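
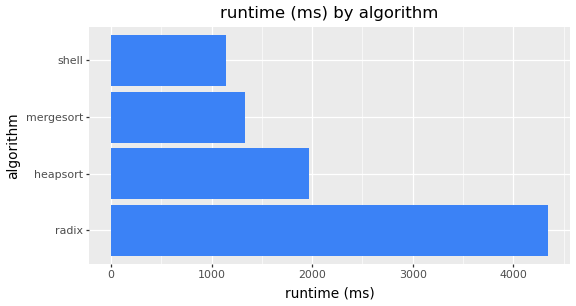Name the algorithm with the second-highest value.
heapsort

Top 3: radix ≈ 4500, heapsort ≈ 2000, mergesort ≈ 1500.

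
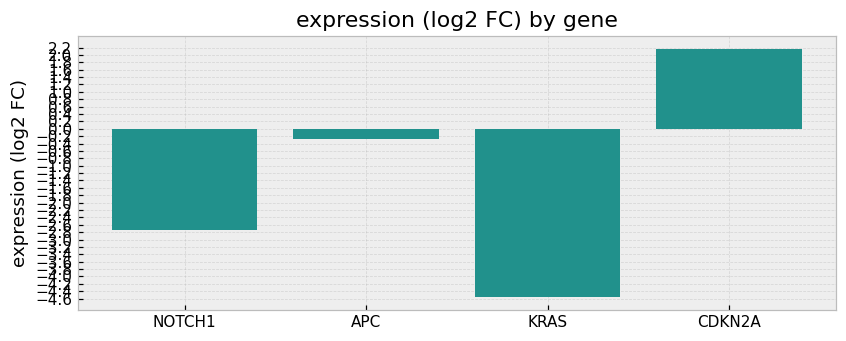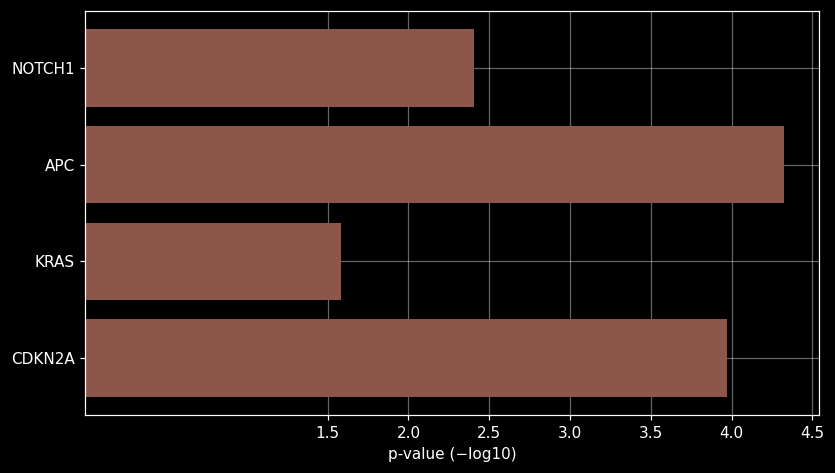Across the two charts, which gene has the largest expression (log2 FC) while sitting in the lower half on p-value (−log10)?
NOTCH1

Chart 2 median p-value (−log10) ≈ 3; below-median genes: NOTCH1, KRAS. Among those, NOTCH1 has the highest expression (log2 FC) (≈ -2.8).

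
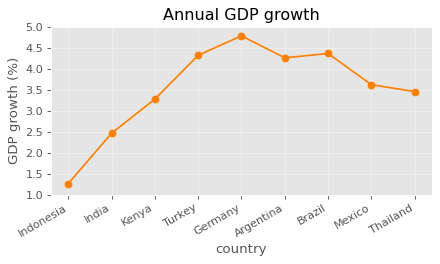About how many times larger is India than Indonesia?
≈ 1.67×

India ≈ 2.5, Indonesia ≈ 1.5; 2.5/1.5 ≈ 1.67.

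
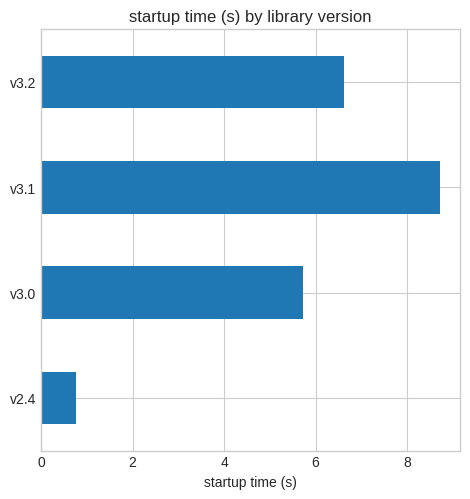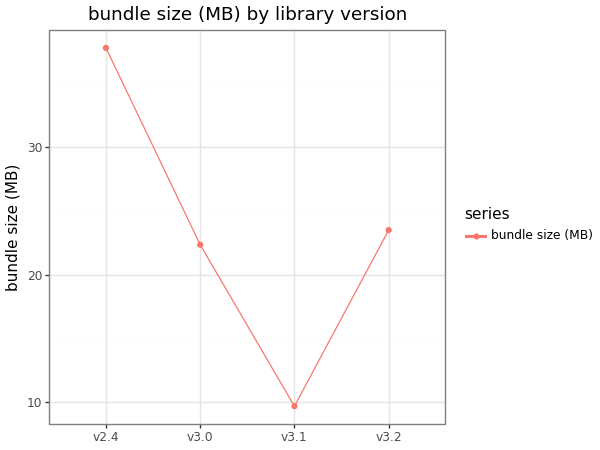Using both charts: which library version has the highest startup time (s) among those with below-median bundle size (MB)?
Chart 2 median bundle size (MB) ≈ 25; below-median library versions: v3.0, v3.1. Among those, v3.1 has the highest startup time (s) (≈ 9).

v3.1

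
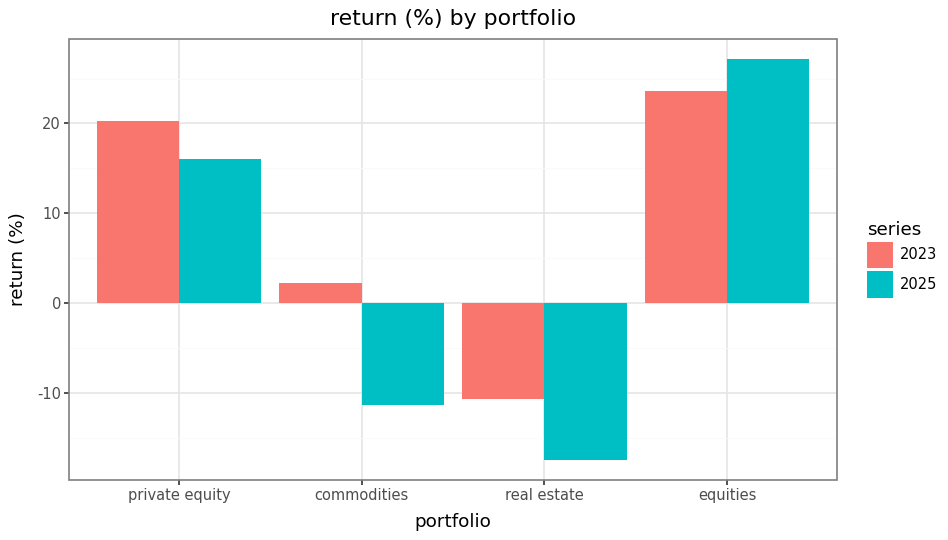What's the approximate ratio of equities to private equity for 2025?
equities ≈ 25, private equity ≈ 15; 25/15 ≈ 1.67.

≈ 1.67×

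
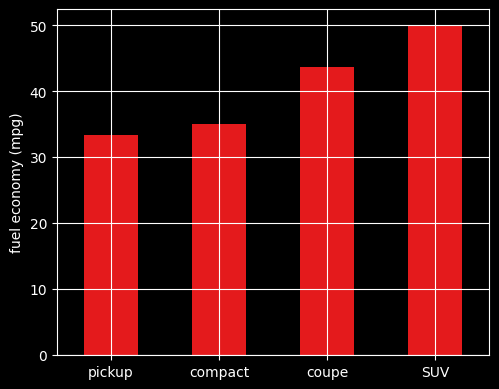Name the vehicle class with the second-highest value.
Top 3: SUV ≈ 50, coupe ≈ 45, compact ≈ 35.

coupe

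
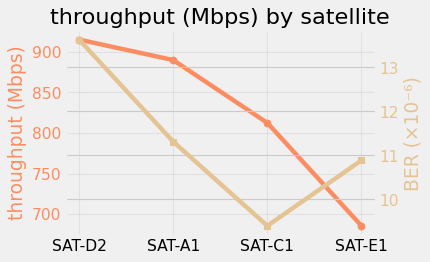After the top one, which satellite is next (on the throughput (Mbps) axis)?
Top 3 (on the throughput (Mbps) axis): SAT-D2 ≈ 920, SAT-A1 ≈ 880, SAT-C1 ≈ 820.

SAT-A1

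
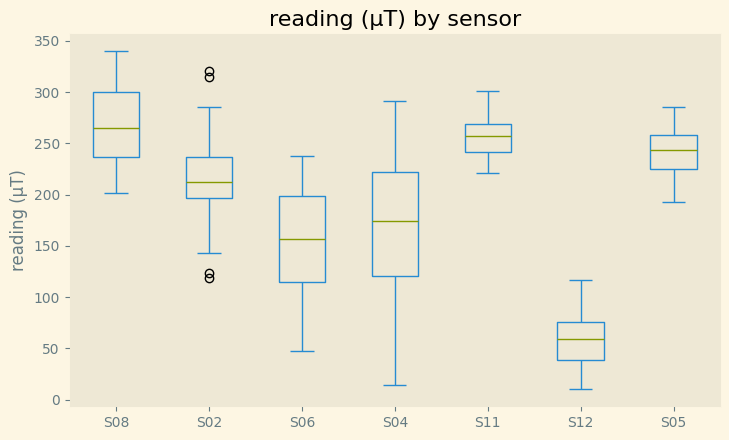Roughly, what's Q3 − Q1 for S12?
≈ 40

Q3 ≈ 80, Q1 ≈ 40; IQR ≈ 40.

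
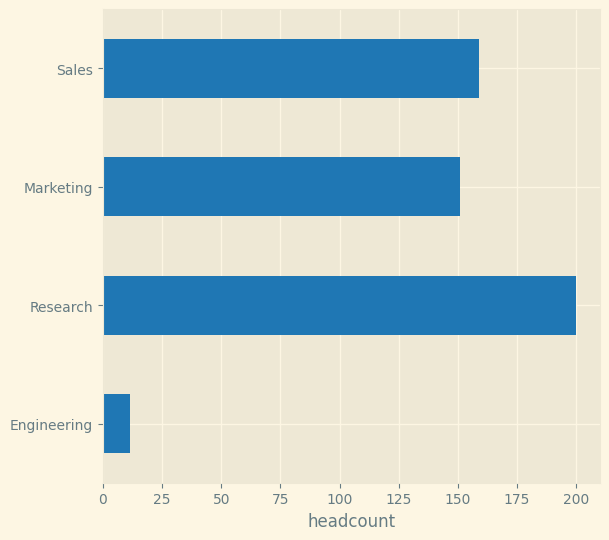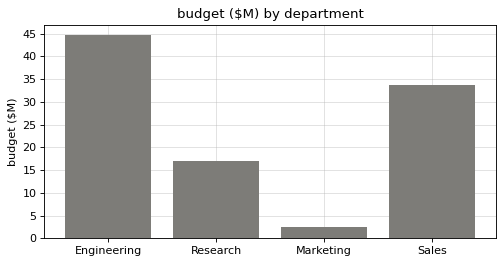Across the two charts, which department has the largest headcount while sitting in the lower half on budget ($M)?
Chart 2 median budget ($M) ≈ 25; below-median departments: Research, Marketing. Among those, Research has the highest headcount (≈ 200).

Research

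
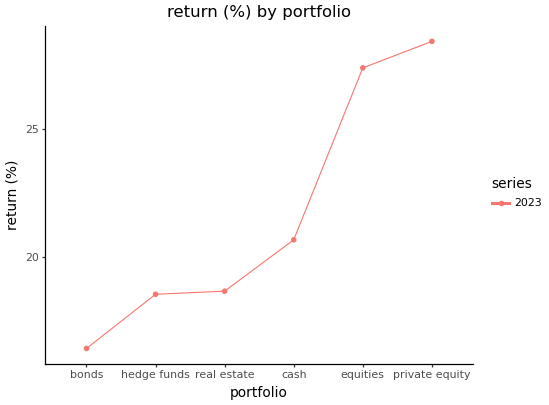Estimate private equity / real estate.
private equity ≈ 28, real estate ≈ 18; 28/18 ≈ 1.56.

≈ 1.56×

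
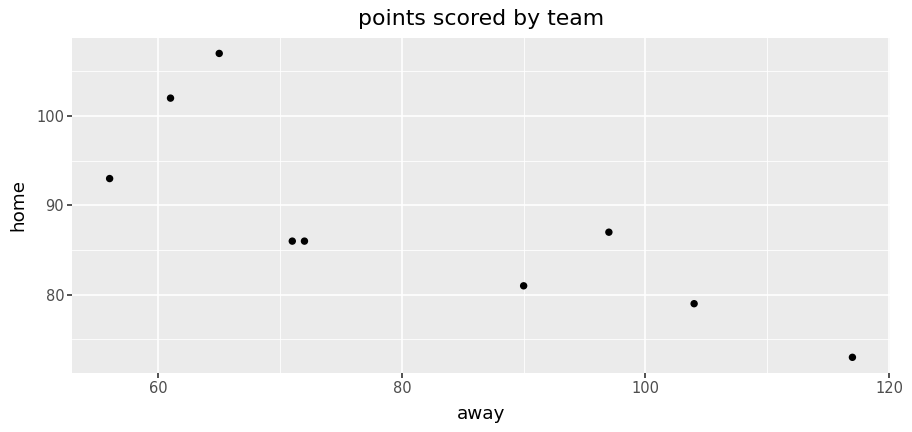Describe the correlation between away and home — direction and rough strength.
Points are negatively correlated; strong (|r| ≈ 0.8).

negative, strong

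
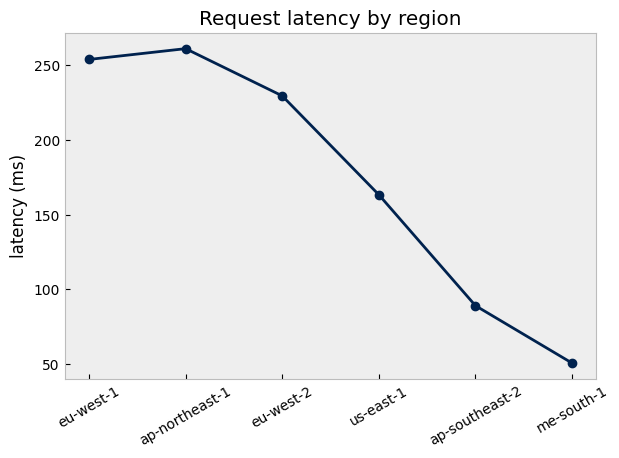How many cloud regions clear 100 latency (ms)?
Above 100: eu-west-1, ap-northeast-1, eu-west-2, us-east-1.

4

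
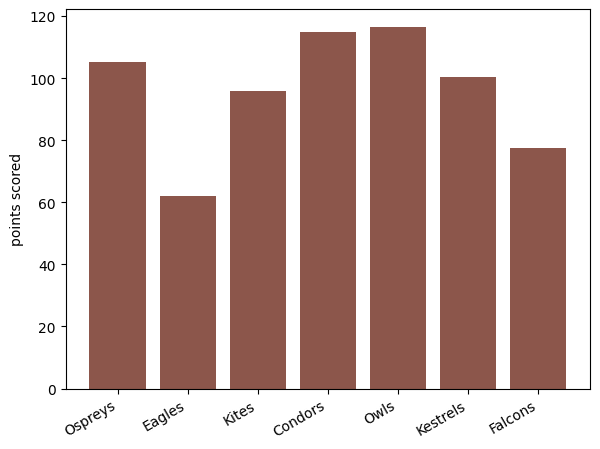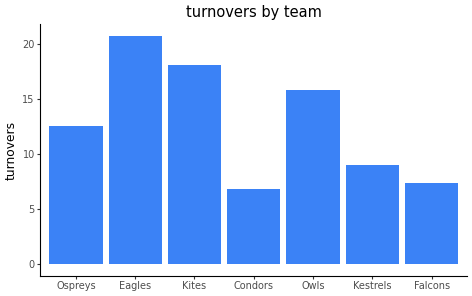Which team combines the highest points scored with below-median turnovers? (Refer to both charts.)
Chart 2 median turnovers ≈ 12; below-median teams: Condors, Kestrels, Falcons. Among those, Condors has the highest points scored (≈ 120).

Condors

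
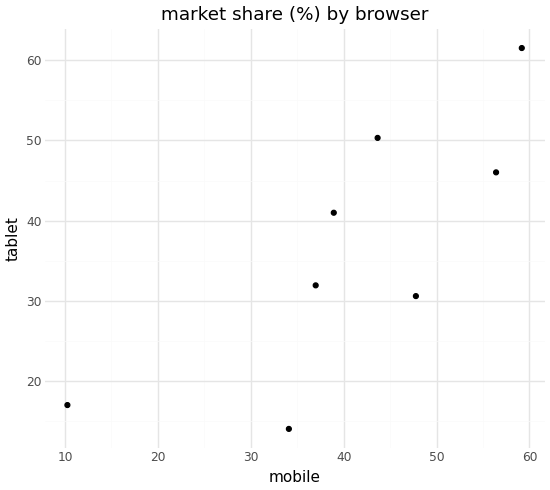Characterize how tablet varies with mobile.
positive, strong

Points are positively correlated; strong (|r| ≈ 0.8).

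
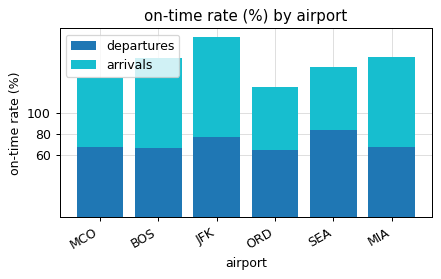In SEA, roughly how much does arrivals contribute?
≈ 60

arrivals top ≈ 140, bottom ≈ 80; segment ≈ 60.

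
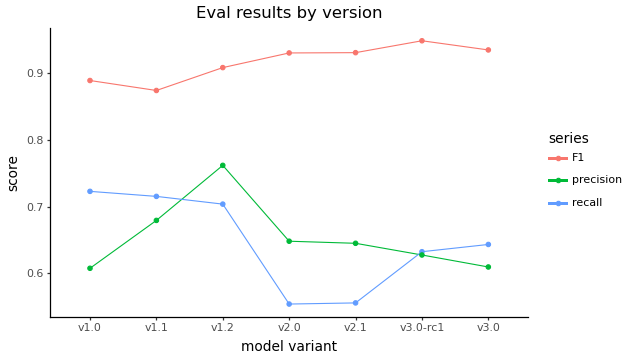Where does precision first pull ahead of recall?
v1.1: precision ≈ 0.70 vs recall ≈ 0.70 (not yet); v1.2: precision ≈ 0.75 vs recall ≈ 0.70 (first crossover).

v1.2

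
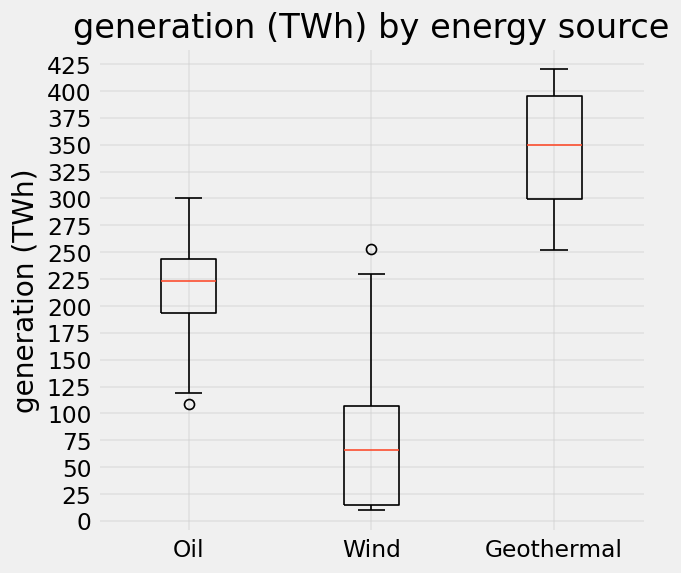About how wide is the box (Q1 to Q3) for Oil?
Q3 ≈ 250, Q1 ≈ 200; IQR ≈ 50.

≈ 50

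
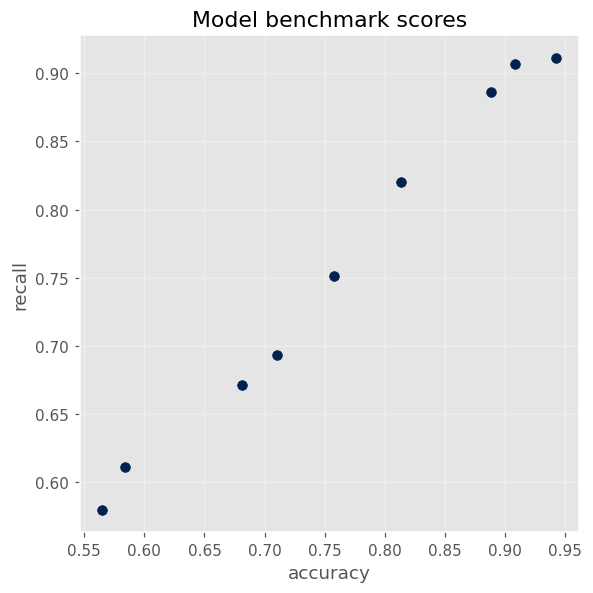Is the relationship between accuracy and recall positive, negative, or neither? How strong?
Points are positively correlated; strong (|r| ≈ 1.0).

positive, strong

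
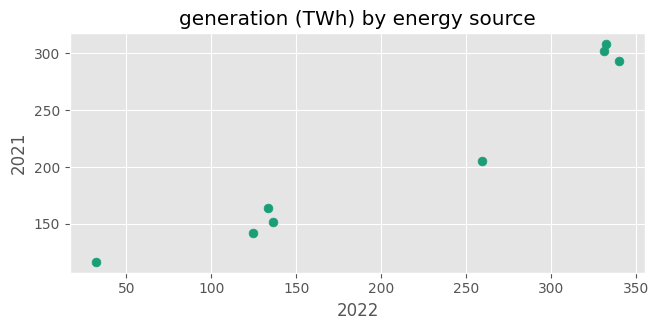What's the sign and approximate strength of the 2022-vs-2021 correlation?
Points are positively correlated; strong (|r| ≈ 1.0).

positive, strong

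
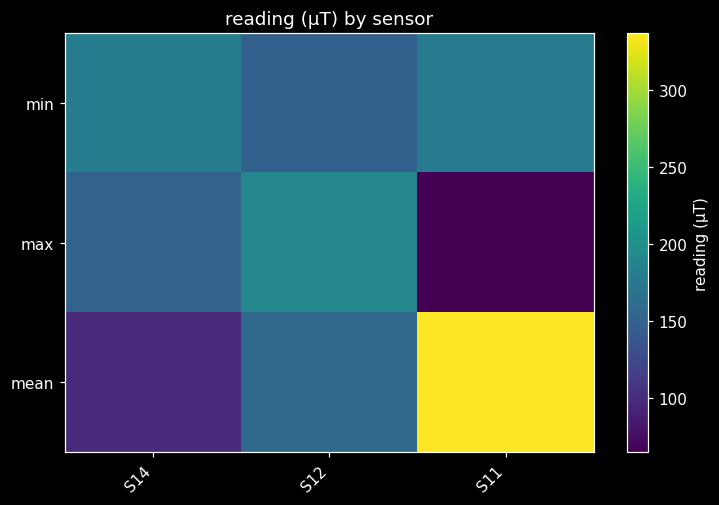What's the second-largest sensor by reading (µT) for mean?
S12

Top 3 for mean: S11 ≈ 325, S12 ≈ 150, S14 ≈ 100.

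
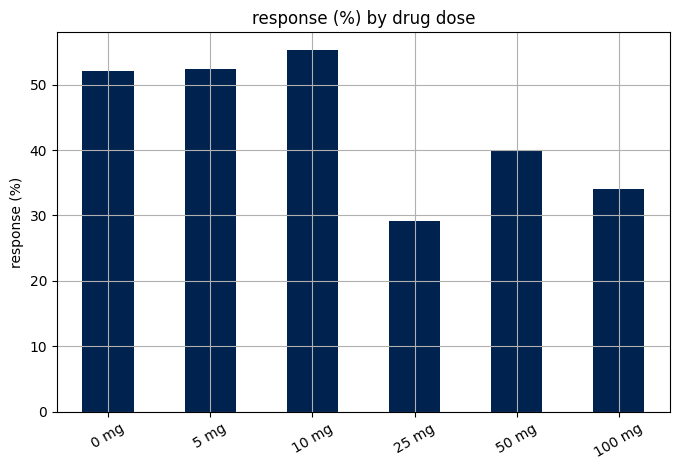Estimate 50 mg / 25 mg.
≈ 1.33×

50 mg ≈ 40, 25 mg ≈ 30; 40/30 ≈ 1.33.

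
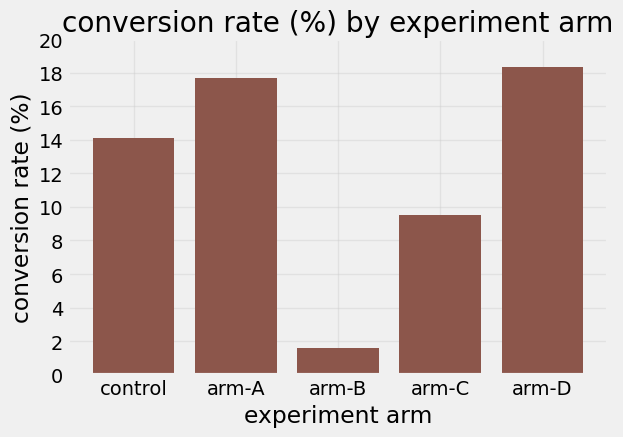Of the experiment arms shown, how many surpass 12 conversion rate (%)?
3

Above 12: control, arm-A, arm-D.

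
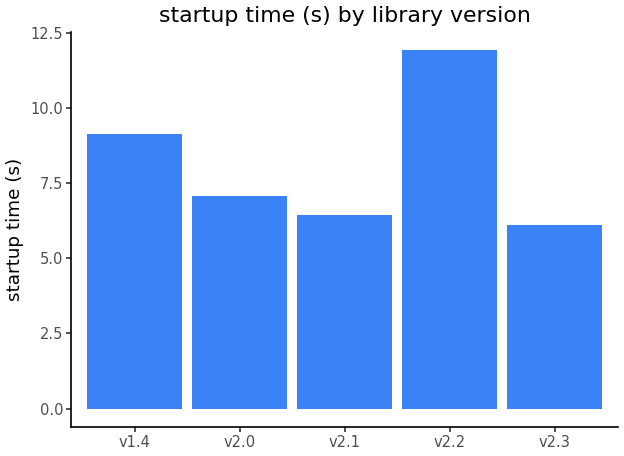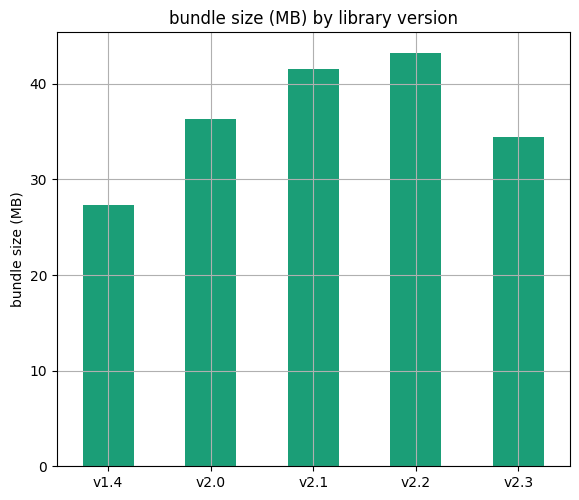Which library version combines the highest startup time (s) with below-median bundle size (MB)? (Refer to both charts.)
v1.4

Chart 2 median bundle size (MB) ≈ 35; below-median library versions: v1.4, v2.3. Among those, v1.4 has the highest startup time (s) (≈ 10).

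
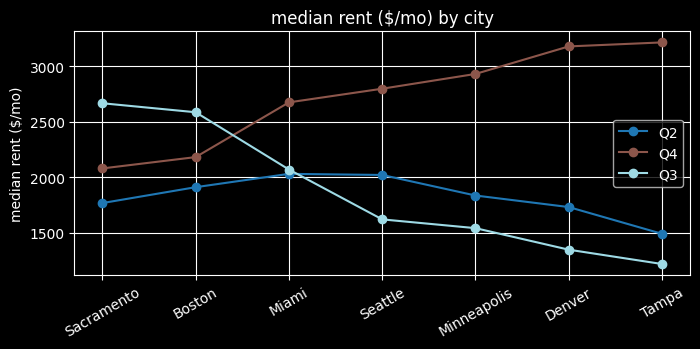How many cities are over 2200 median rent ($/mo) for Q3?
2

Above 2200: Sacramento, Boston.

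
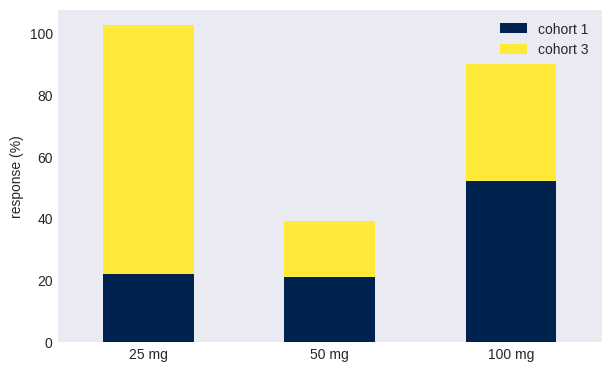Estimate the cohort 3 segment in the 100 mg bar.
cohort 3 top ≈ 90, bottom ≈ 50; segment ≈ 40.

≈ 40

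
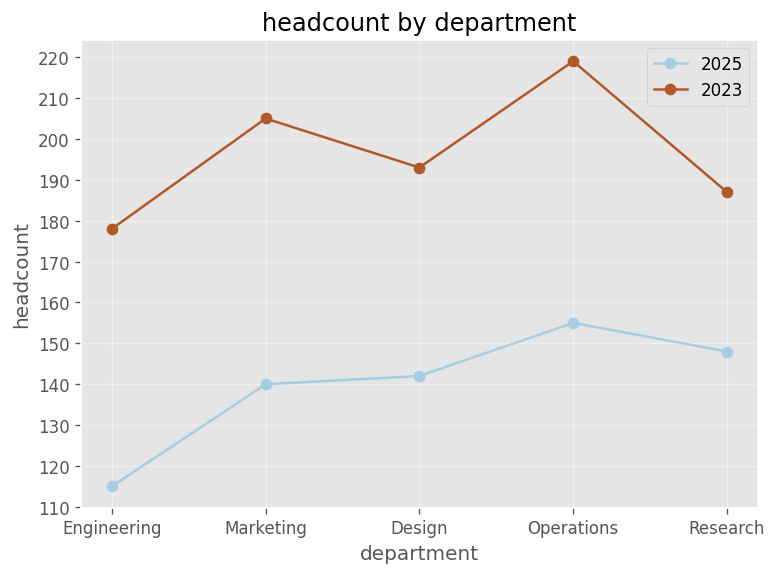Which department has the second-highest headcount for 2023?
Marketing

Top 3 for 2023: Operations ≈ 220, Marketing ≈ 200, Design ≈ 190.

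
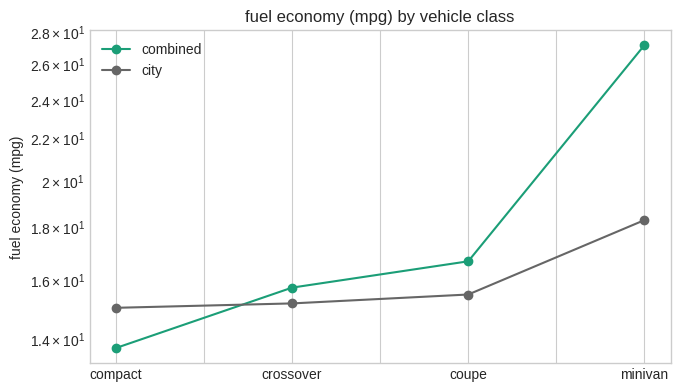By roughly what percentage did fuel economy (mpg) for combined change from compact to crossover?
≈ +14.3%

compact ≈ 14, crossover ≈ 16; (16 − 14) / 14 ≈ +14.3%.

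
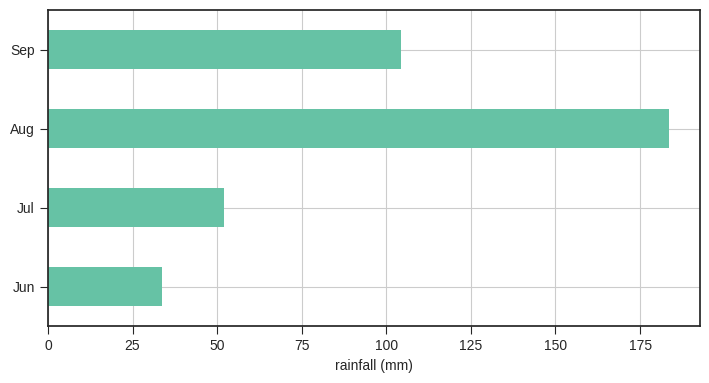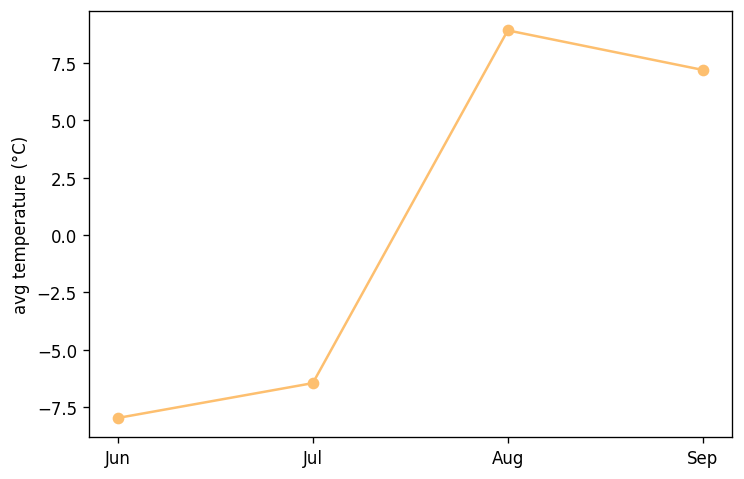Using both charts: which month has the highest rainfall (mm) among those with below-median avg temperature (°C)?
Chart 2 median avg temperature (°C) ≈ 0; below-median months: Jun, Jul. Among those, Jul has the highest rainfall (mm) (≈ 60).

Jul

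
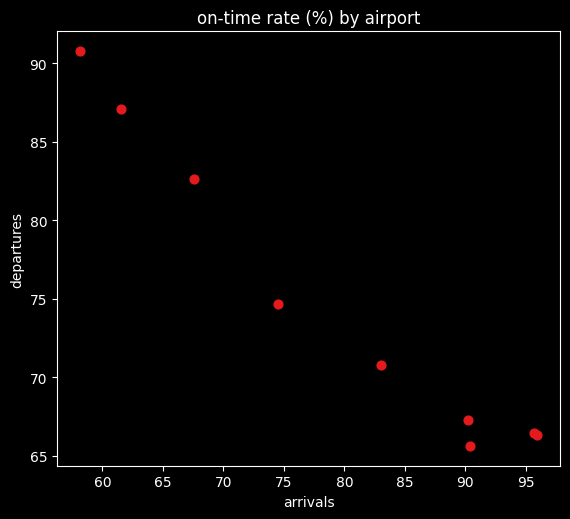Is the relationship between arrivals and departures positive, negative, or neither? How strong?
Points are negatively correlated; strong (|r| ≈ 1.0).

negative, strong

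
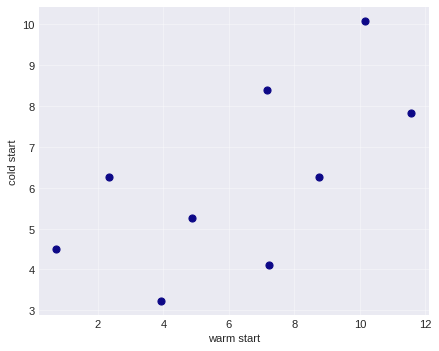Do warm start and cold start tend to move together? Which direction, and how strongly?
Points are positively correlated; moderate (|r| ≈ 0.6).

positive, moderate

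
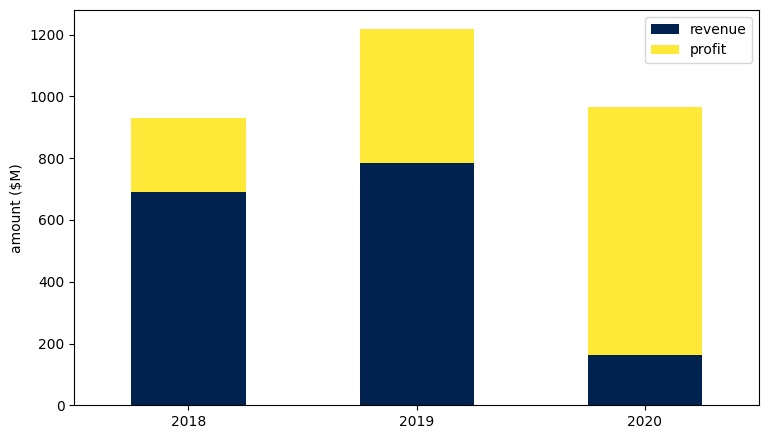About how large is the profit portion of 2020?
≈ 800

profit top ≈ 1000, bottom ≈ 200; segment ≈ 800.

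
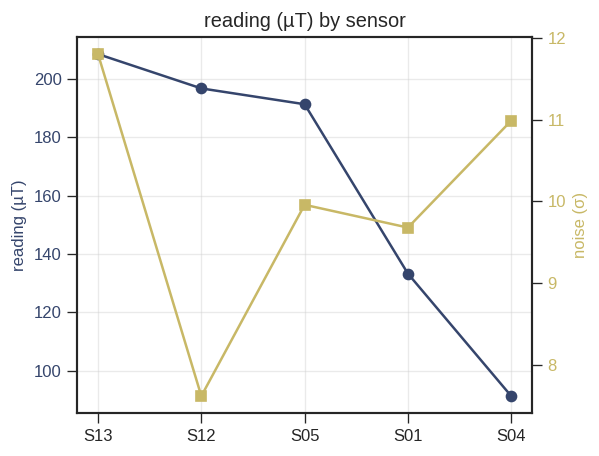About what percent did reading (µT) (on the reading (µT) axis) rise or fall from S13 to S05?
S13 ≈ 210, S05 ≈ 190; (190 − 210) / 210 ≈ -9.5%.

≈ -9.5%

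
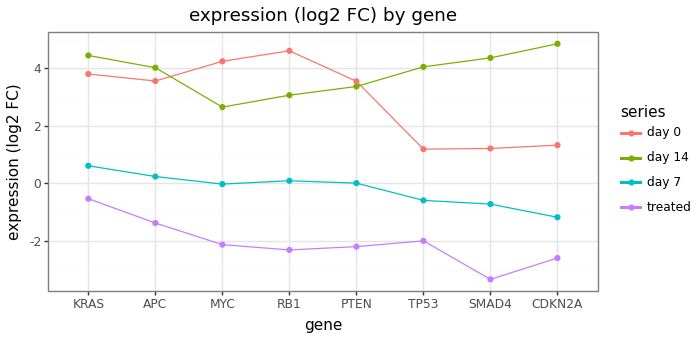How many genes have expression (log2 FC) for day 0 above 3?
Above 3: KRAS, APC, MYC, RB1, PTEN.

5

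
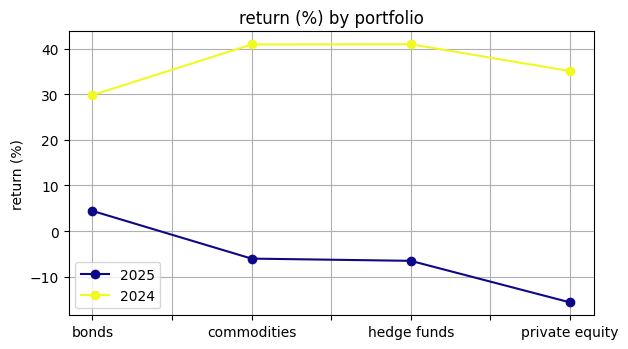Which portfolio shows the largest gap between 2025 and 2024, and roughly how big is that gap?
private equity: 2025 ≈ -15, 2024 ≈ 35 → gap ≈ 50. Next-largest (hedge funds) is only ≈ 45.

private equity, ≈ 50 %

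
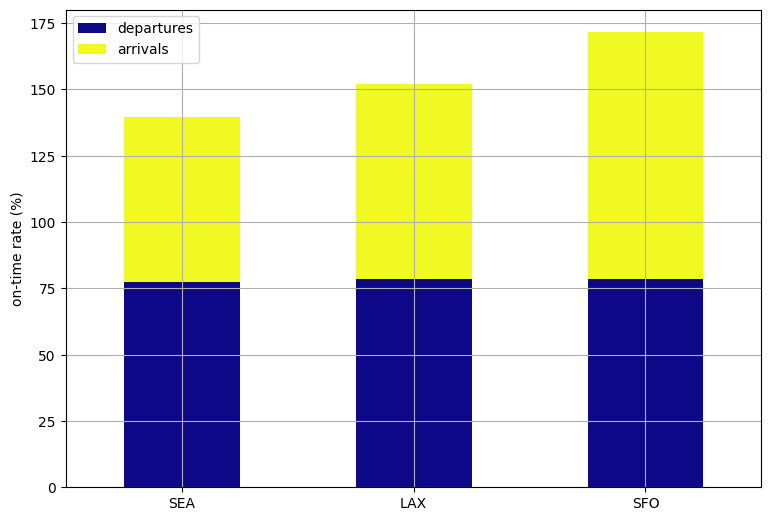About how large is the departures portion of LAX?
≈ 80

departures top ≈ 80, bottom ≈ 0; segment ≈ 80.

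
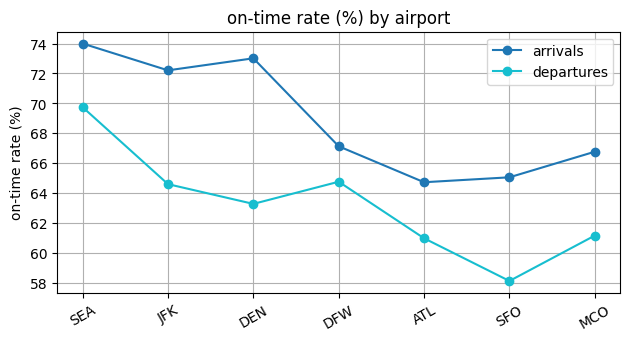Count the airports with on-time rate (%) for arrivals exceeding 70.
3

Above 70: SEA, JFK, DEN.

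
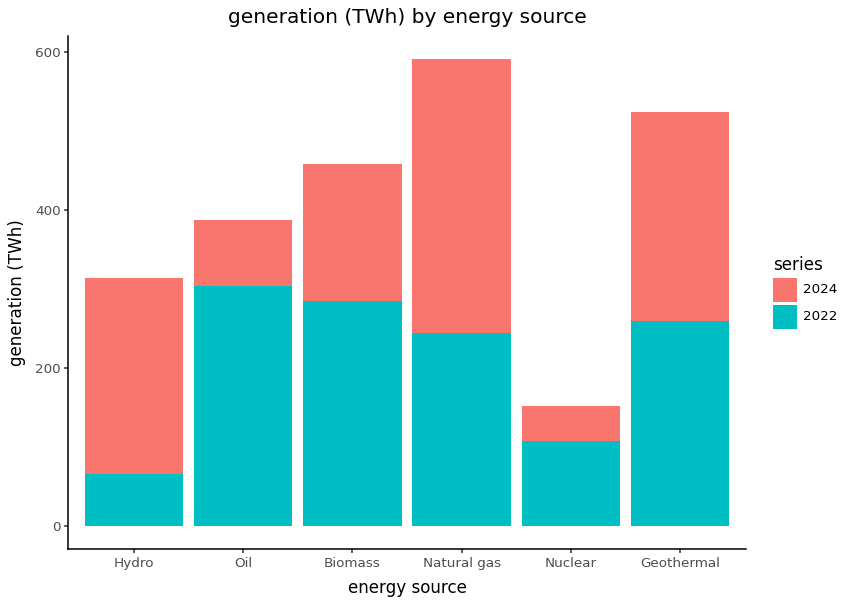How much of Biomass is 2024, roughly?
2024 top ≈ 450, bottom ≈ 300; segment ≈ 150.

≈ 150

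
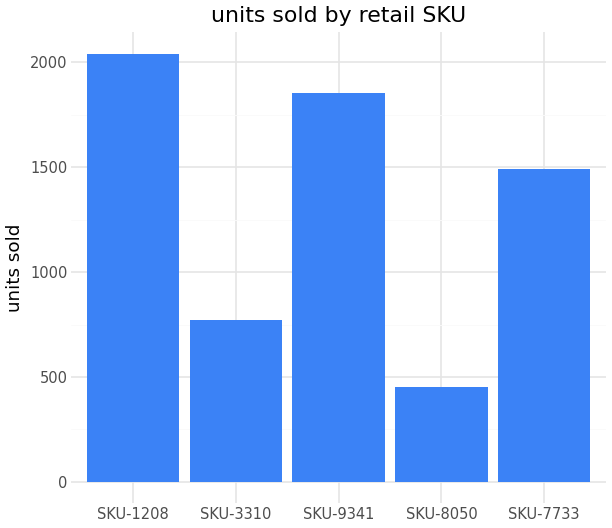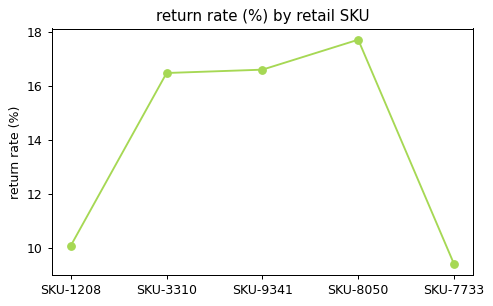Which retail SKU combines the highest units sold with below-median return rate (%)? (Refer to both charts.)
Chart 2 median return rate (%) ≈ 16; below-median retail SKUs: SKU-1208, SKU-7733. Among those, SKU-1208 has the highest units sold (≈ 2000).

SKU-1208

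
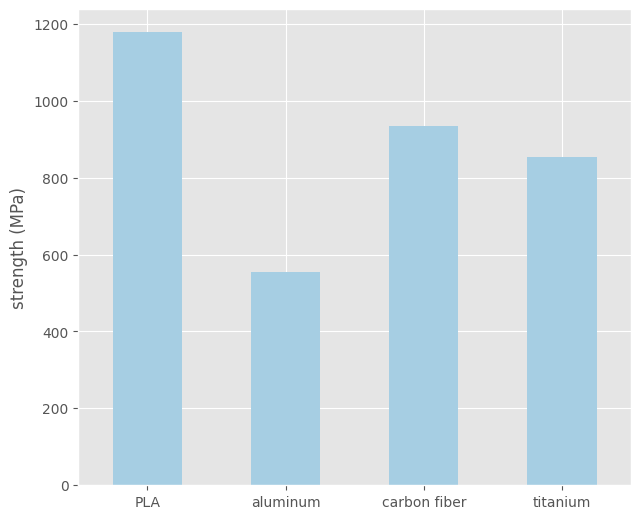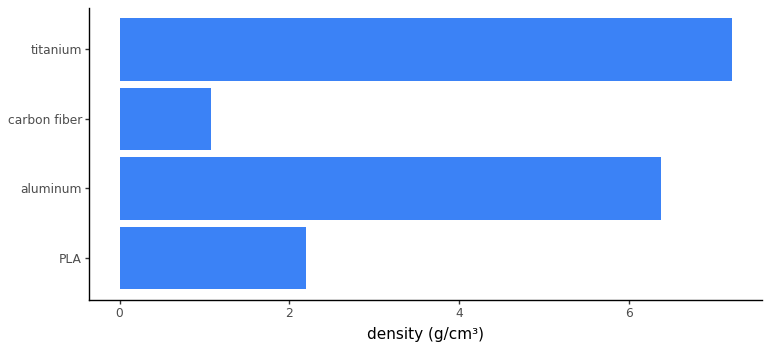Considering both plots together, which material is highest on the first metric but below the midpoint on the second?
PLA

Chart 2 median density (g/cm³) ≈ 4; below-median materials: PLA, carbon fiber. Among those, PLA has the highest strength (MPa) (≈ 1200).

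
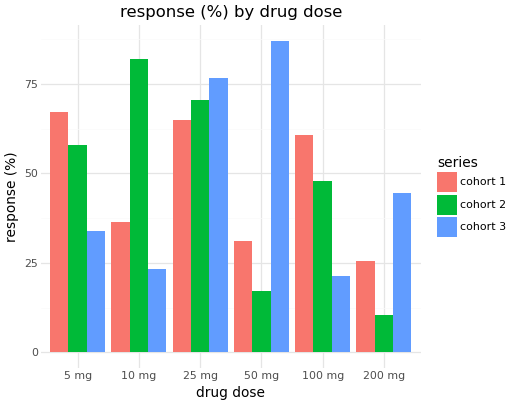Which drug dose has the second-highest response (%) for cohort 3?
Top 3 for cohort 3: 50 mg ≈ 90, 25 mg ≈ 80, 200 mg ≈ 40.

25 mg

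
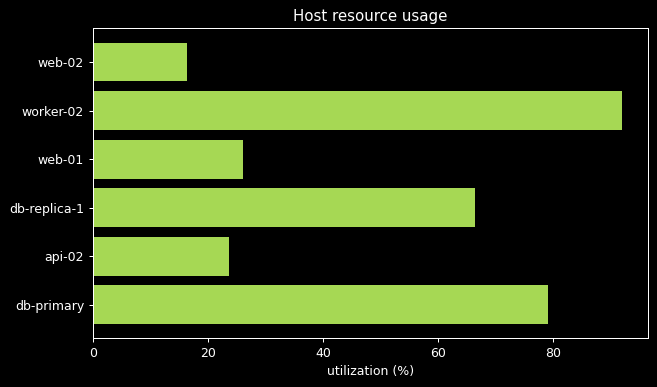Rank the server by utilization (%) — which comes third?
Top 4: worker-02 ≈ 90, db-primary ≈ 80, db-replica-1 ≈ 70, web-01 ≈ 30.

db-replica-1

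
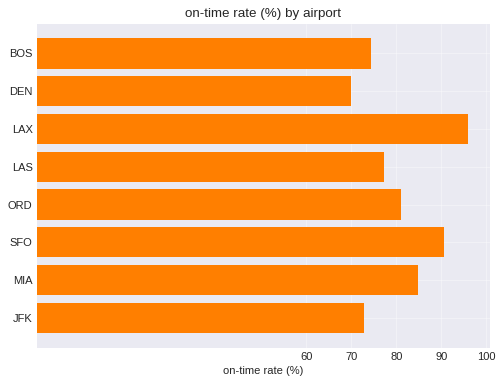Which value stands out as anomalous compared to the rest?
LAX

LAX ≈ 100; the rest sit between ≈ 70 and ≈ 90.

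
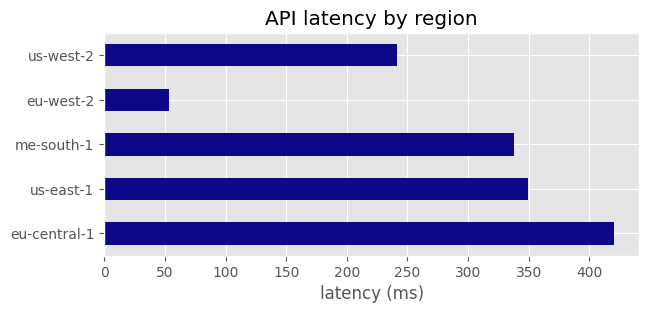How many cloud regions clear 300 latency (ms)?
3

Above 300: eu-central-1, us-east-1, me-south-1.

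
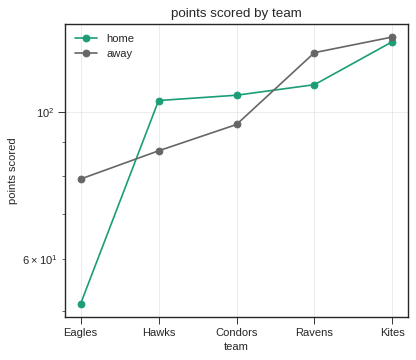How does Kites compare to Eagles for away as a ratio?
≈ 1.62×

Kites ≈ 130, Eagles ≈ 80; 130/80 ≈ 1.62.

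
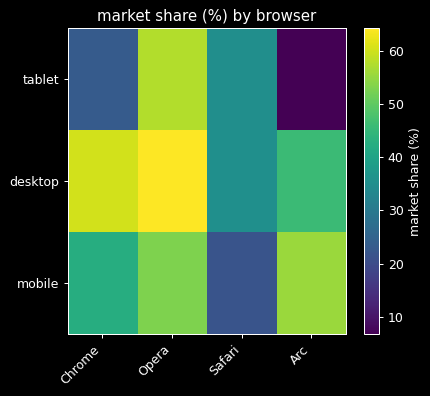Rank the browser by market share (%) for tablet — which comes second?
Top 3 for tablet: Opera ≈ 60, Safari ≈ 35, Chrome ≈ 25.

Safari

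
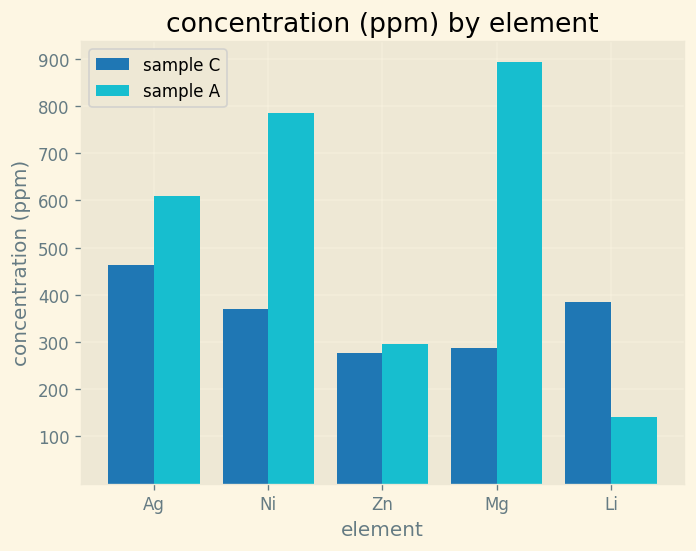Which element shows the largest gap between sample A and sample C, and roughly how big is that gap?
Mg: sample A ≈ 900, sample C ≈ 300 → gap ≈ 600. Next-largest (Ni) is only ≈ 400.

Mg, ≈ 600 ppm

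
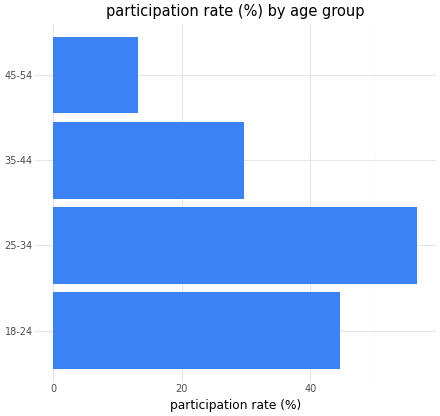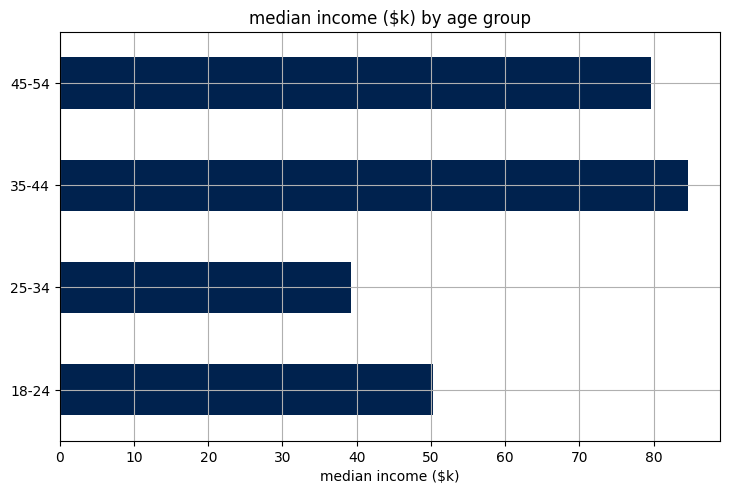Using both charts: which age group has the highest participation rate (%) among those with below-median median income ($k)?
25-34

Chart 2 median median income ($k) ≈ 60; below-median age groups: 18-24, 25-34. Among those, 25-34 has the highest participation rate (%) (≈ 60).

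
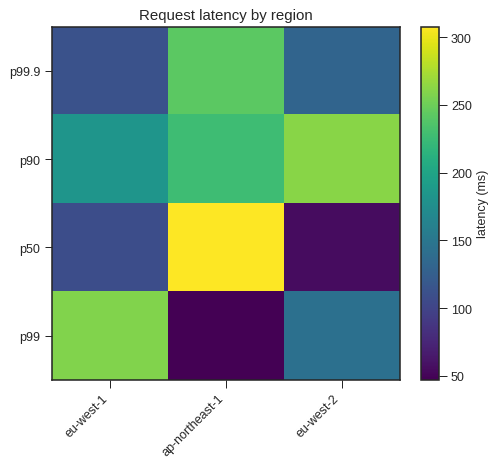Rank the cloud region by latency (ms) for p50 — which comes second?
Top 3 for p50: ap-northeast-1 ≈ 300, eu-west-1 ≈ 100, eu-west-2 ≈ 50.

eu-west-1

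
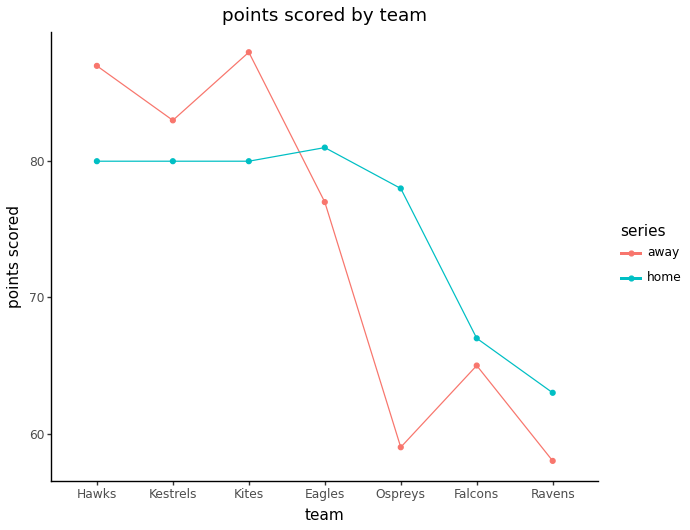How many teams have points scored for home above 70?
Above 70: Hawks, Kestrels, Kites, Eagles, Ospreys.

5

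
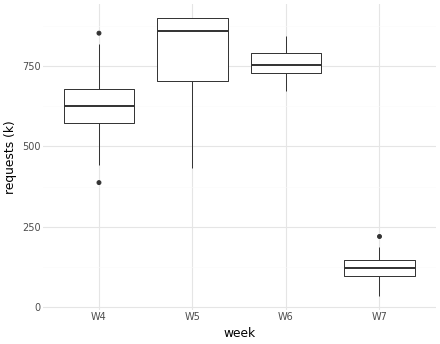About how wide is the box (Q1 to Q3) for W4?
≈ 100

Q3 ≈ 700, Q1 ≈ 600; IQR ≈ 100.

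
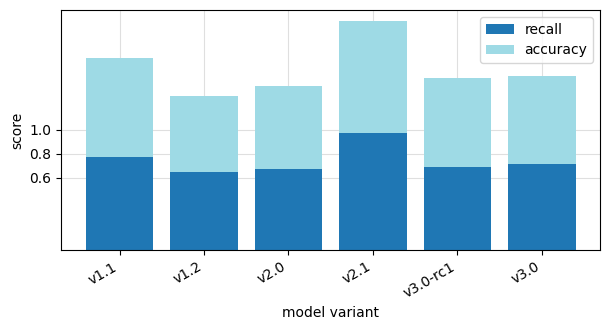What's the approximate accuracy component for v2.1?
accuracy top ≈ 1.8, bottom ≈ 1.0; segment ≈ 0.8.

≈ 0.8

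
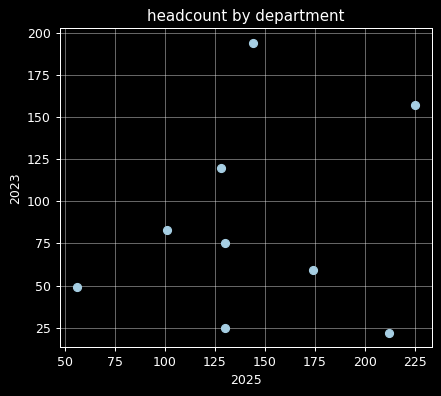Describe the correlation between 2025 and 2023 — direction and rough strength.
Points are roughly uncorrelated; weak (|r| ≈ 0.2).

no clear correlation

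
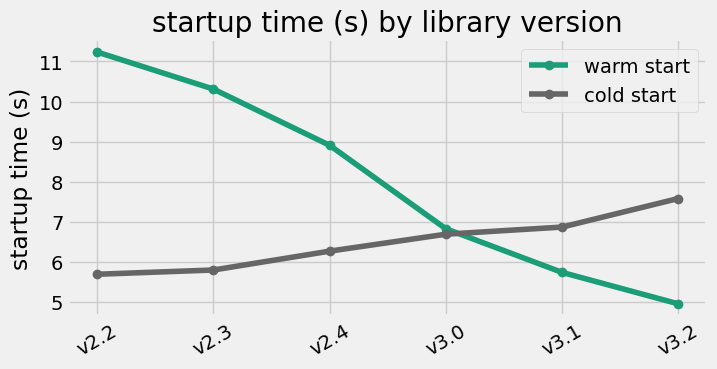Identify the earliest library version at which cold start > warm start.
v3.0: cold start ≈ 7 vs warm start ≈ 7 (not yet); v3.1: cold start ≈ 7 vs warm start ≈ 6 (first crossover).

v3.1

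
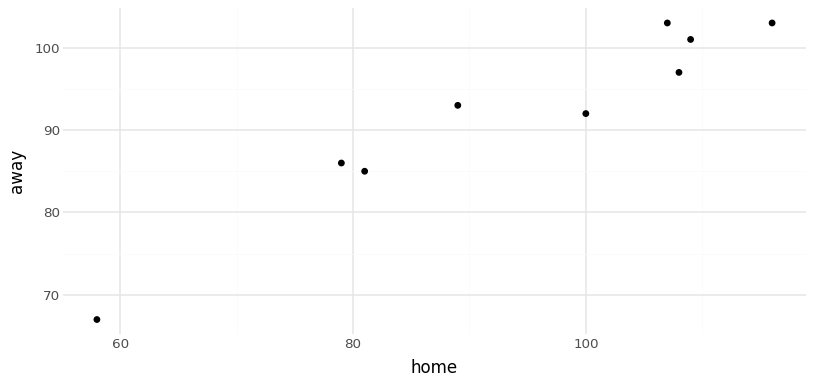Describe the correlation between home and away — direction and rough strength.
positive, strong

Points are positively correlated; strong (|r| ≈ 1.0).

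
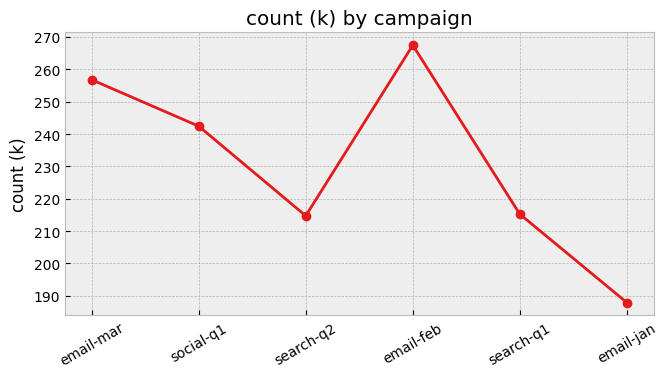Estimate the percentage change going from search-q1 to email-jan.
search-q1 ≈ 220, email-jan ≈ 190; (190 − 220) / 220 ≈ -13.6%.

≈ -13.6%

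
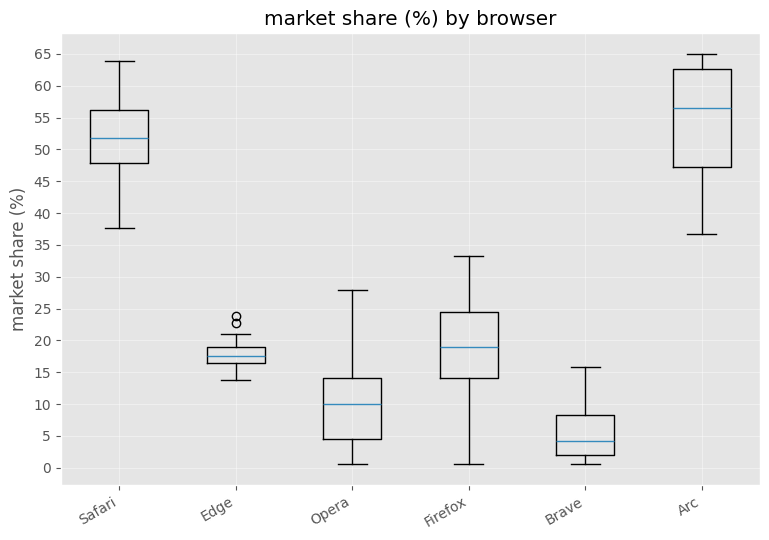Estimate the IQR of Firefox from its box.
Q3 ≈ 25, Q1 ≈ 15; IQR ≈ 10.

≈ 10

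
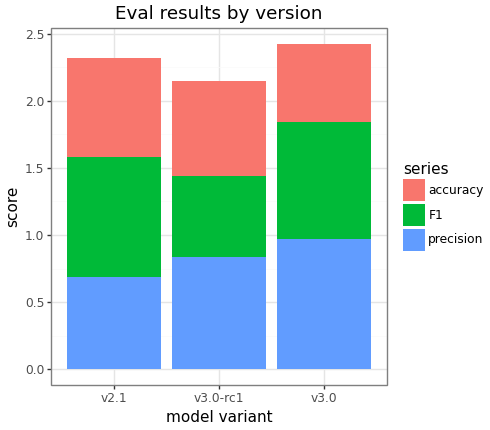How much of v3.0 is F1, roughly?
F1 top ≈ 2.0, bottom ≈ 1.0; segment ≈ 1.0.

≈ 1.0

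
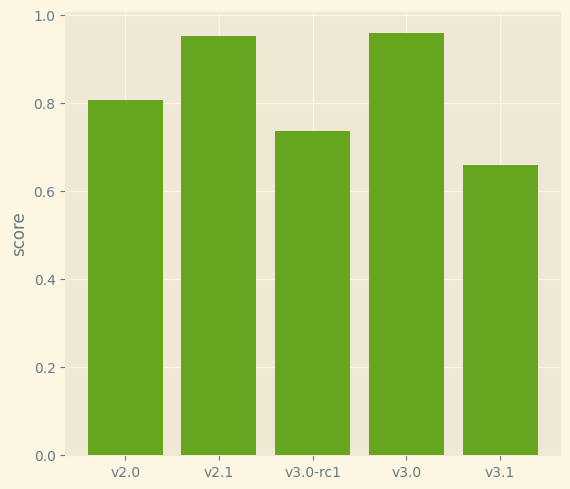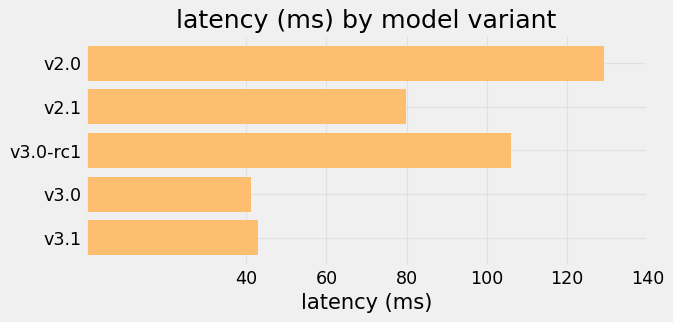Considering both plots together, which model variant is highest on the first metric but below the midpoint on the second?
v3.0

Chart 2 median latency (ms) ≈ 80; below-median model variants: v3.0, v3.1. Among those, v3.0 has the highest score (≈ 1).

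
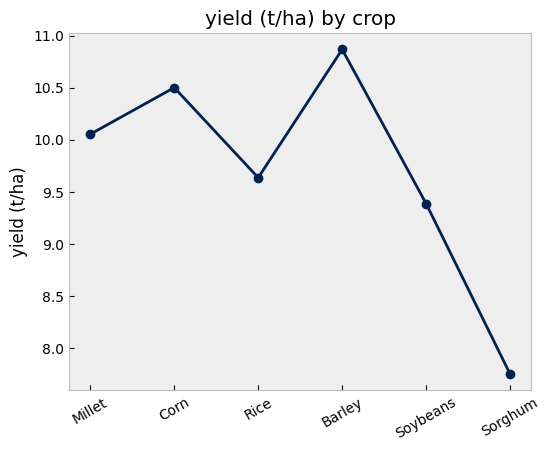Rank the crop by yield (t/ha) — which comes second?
Top 3: Barley ≈ 11.0, Corn ≈ 10.5, Millet ≈ 10.0.

Corn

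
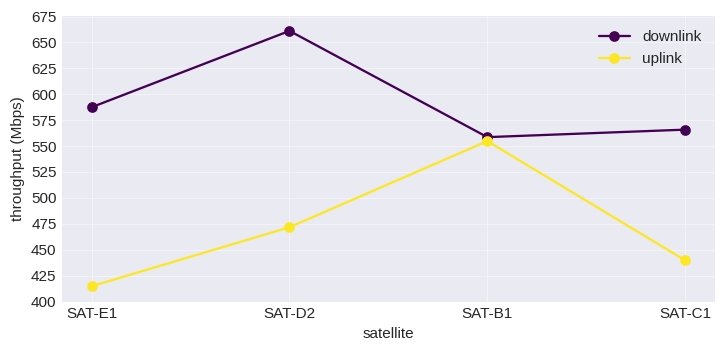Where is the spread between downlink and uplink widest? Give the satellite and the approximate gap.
SAT-D2: downlink ≈ 650, uplink ≈ 475 → gap ≈ 175. Next-largest (SAT-E1) is only ≈ 150.

SAT-D2, ≈ 175 Mbps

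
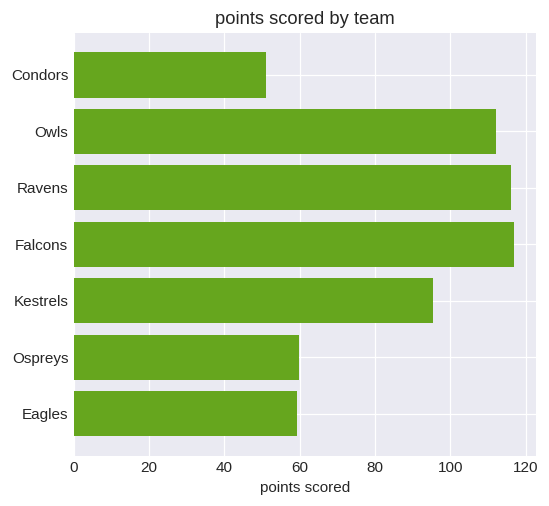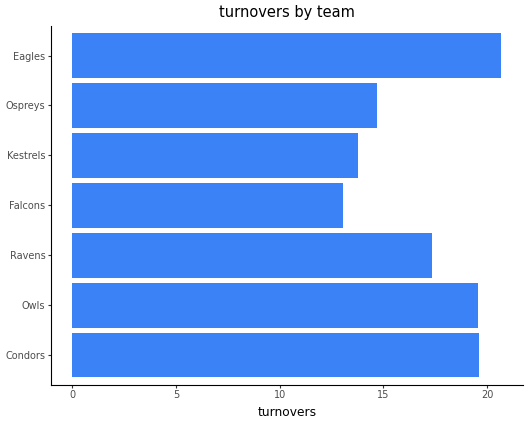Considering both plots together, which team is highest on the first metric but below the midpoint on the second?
Falcons

Chart 2 median turnovers ≈ 18; below-median teams: Falcons, Kestrels, Ospreys. Among those, Falcons has the highest points scored (≈ 120).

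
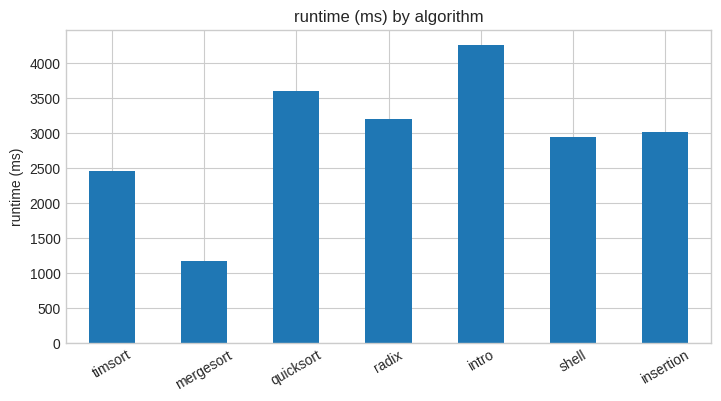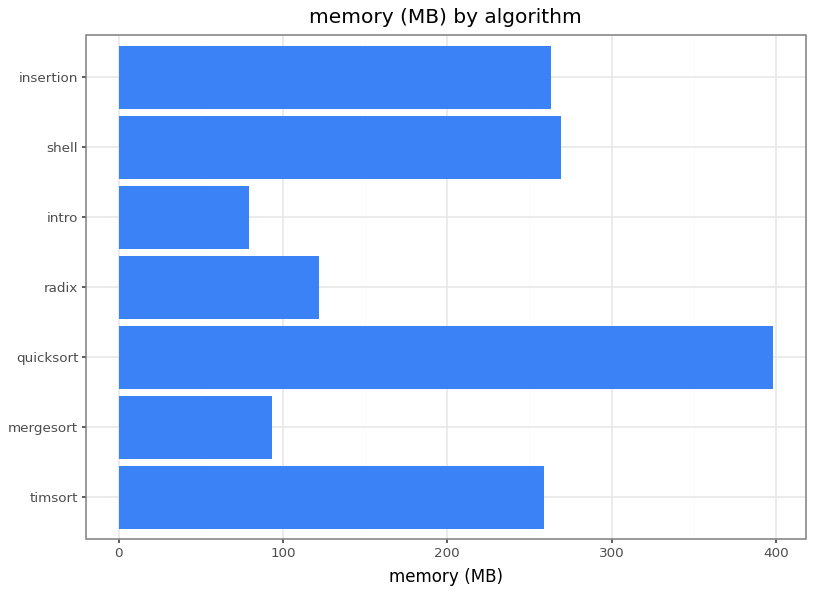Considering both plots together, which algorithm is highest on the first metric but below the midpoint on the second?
Chart 2 median memory (MB) ≈ 250; below-median algorithms: mergesort, radix, intro. Among those, intro has the highest runtime (ms) (≈ 4500).

intro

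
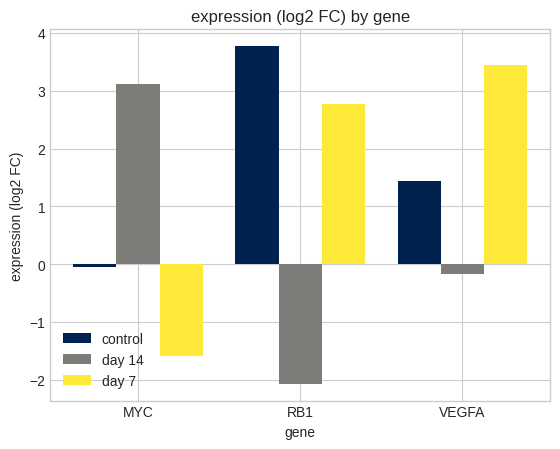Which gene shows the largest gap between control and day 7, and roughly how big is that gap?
VEGFA, ≈ 2.0 log2 FC

VEGFA: control ≈ 1.5, day 7 ≈ 3.5 → gap ≈ 2.0. Next-largest (MYC) is only ≈ 1.5.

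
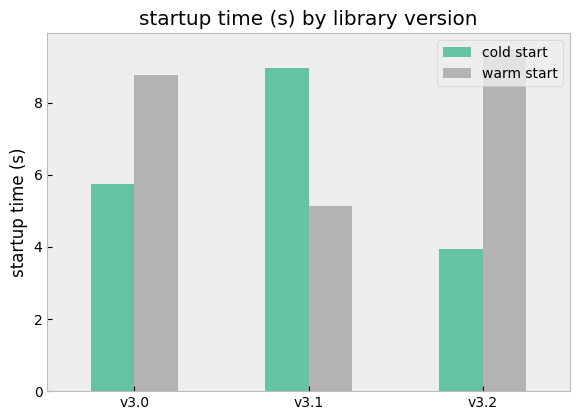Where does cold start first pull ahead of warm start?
v3.1

v3.0: cold start ≈ 6 vs warm start ≈ 9 (not yet); v3.1: cold start ≈ 9 vs warm start ≈ 5 (first crossover).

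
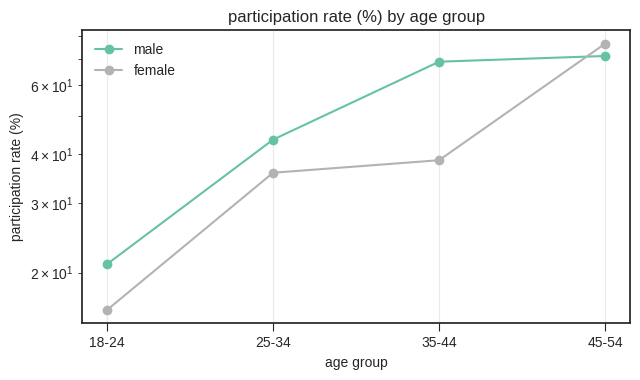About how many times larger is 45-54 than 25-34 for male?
≈ 1.75×

45-54 ≈ 70, 25-34 ≈ 40; 70/40 ≈ 1.75.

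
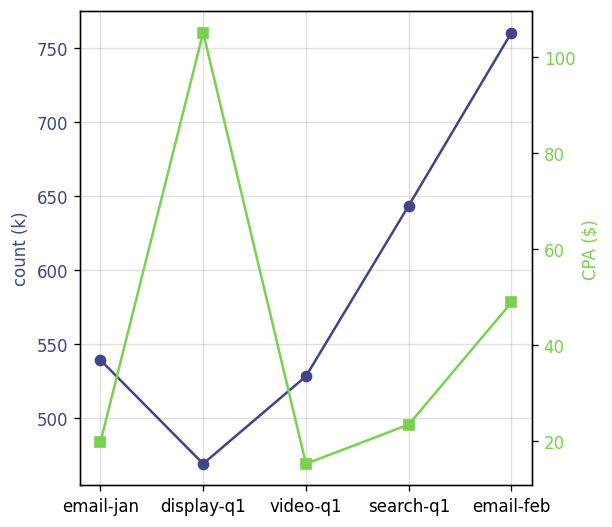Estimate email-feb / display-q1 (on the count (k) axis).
≈ 1.58×

email-feb ≈ 750, display-q1 ≈ 475; 750/475 ≈ 1.58.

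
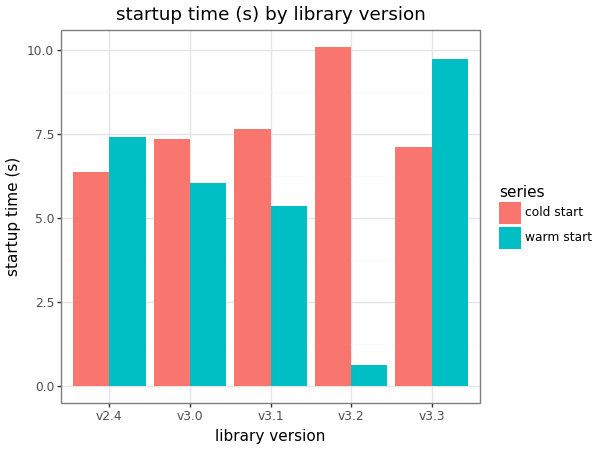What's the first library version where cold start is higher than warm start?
v3.0

v2.4: cold start ≈ 6 vs warm start ≈ 7 (not yet); v3.0: cold start ≈ 7 vs warm start ≈ 6 (first crossover).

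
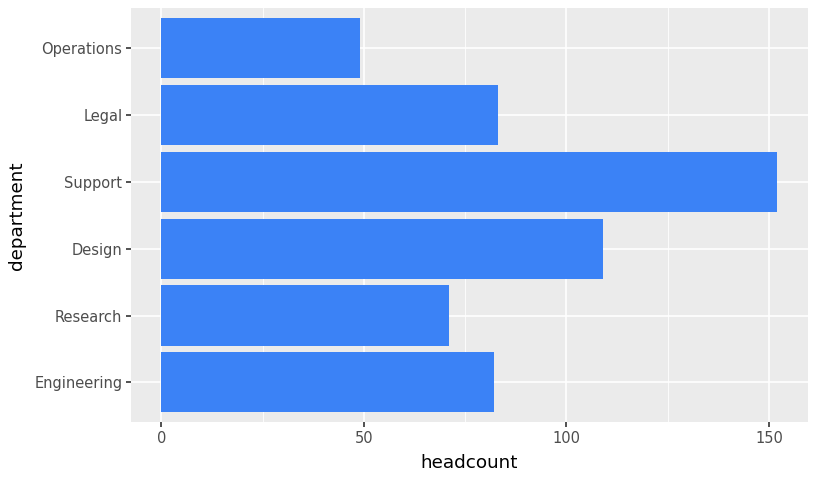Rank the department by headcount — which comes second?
Design

Top 3: Support ≈ 160, Design ≈ 100, Legal ≈ 80.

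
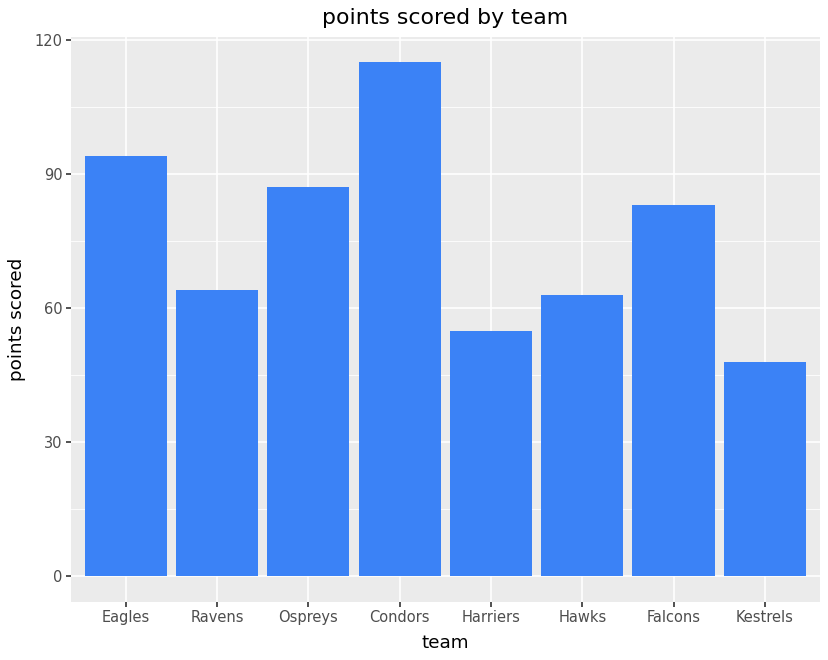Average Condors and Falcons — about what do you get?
≈ 100

(120 + 80) / 2 ≈ 100.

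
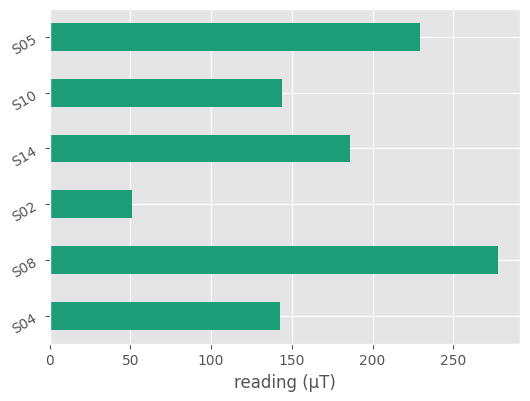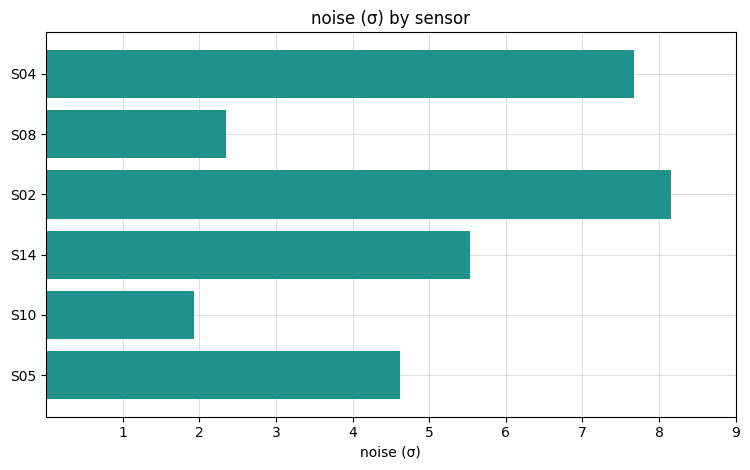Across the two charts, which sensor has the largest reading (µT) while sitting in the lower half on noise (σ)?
Chart 2 median noise (σ) ≈ 5; below-median sensors: S08, S10, S05. Among those, S08 has the highest reading (µT) (≈ 300).

S08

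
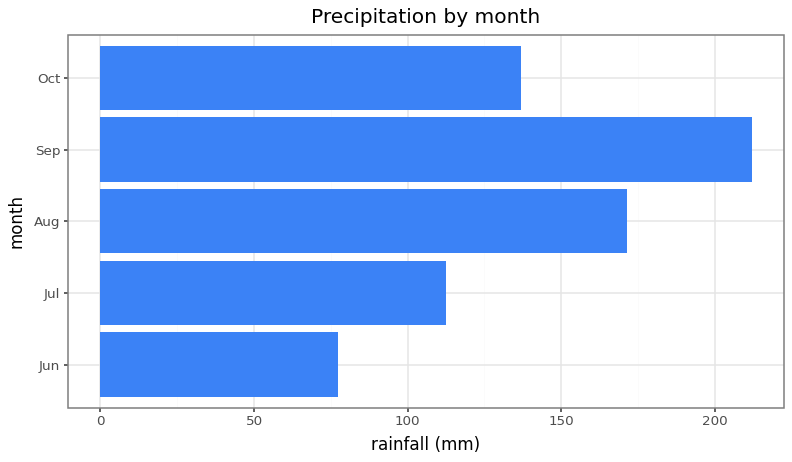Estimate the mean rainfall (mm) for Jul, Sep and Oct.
≈ 160

(120 + 220 + 140) / 3 ≈ 160.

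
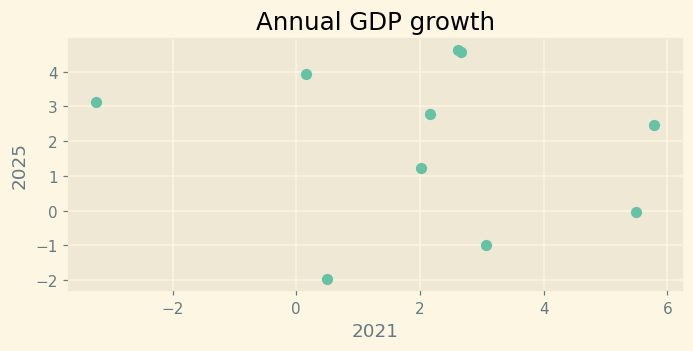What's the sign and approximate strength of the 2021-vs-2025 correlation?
Points are roughly uncorrelated; weak (|r| ≈ 0.2).

no clear correlation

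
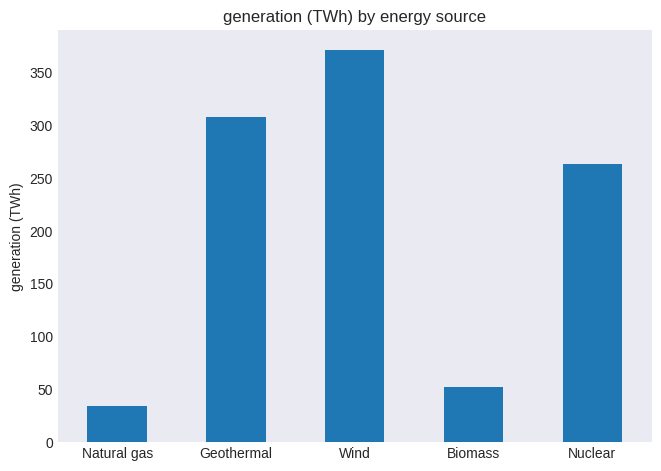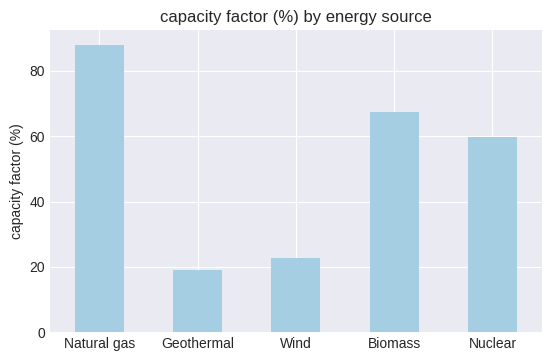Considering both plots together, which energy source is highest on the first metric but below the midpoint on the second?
Chart 2 median capacity factor (%) ≈ 60; below-median energy sources: Geothermal, Wind. Among those, Wind has the highest generation (TWh) (≈ 350).

Wind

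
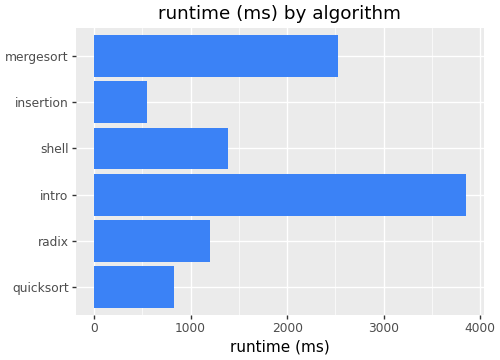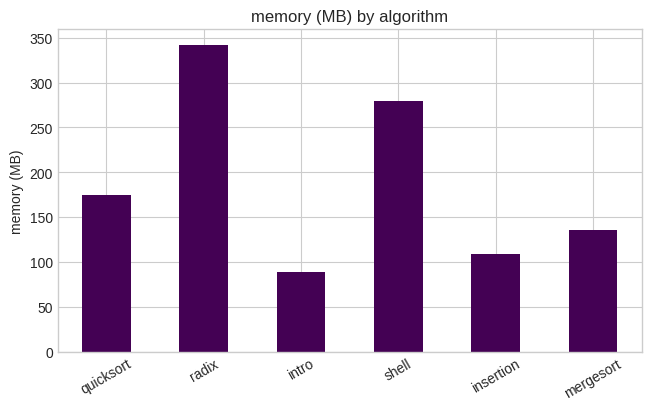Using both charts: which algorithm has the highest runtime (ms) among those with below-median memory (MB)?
Chart 2 median memory (MB) ≈ 150; below-median algorithms: intro, insertion, mergesort. Among those, intro has the highest runtime (ms) (≈ 4000).

intro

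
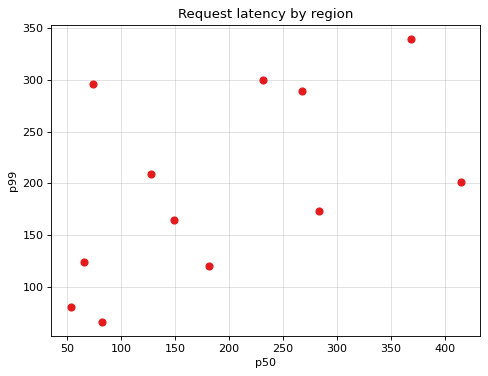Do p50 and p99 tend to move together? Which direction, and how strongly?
Points are positively correlated; moderate (|r| ≈ 0.5).

positive, moderate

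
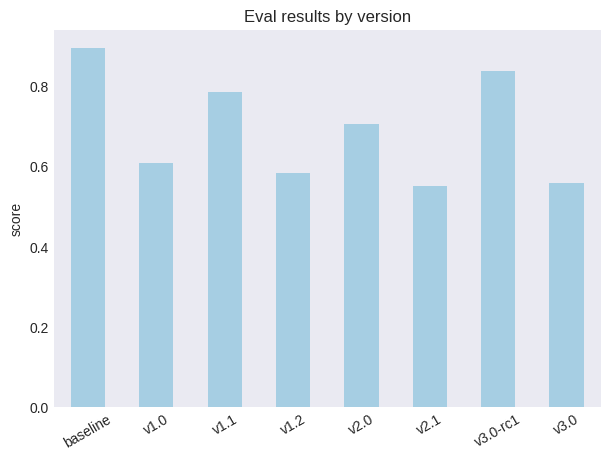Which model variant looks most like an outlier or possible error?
baseline

baseline ≈ 0.9; the rest sit between ≈ 0.6 and ≈ 0.8.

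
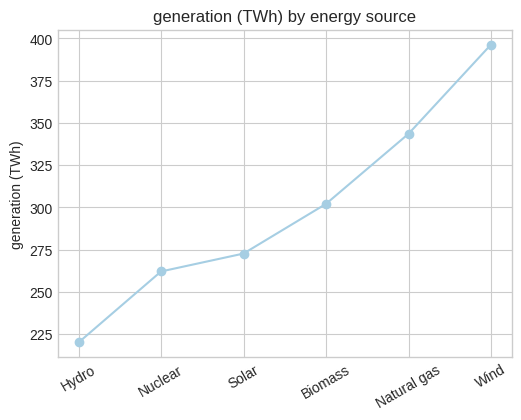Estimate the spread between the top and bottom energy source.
≈ 180

Max Wind ≈ 400, min Hydro ≈ 220; range ≈ 180.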